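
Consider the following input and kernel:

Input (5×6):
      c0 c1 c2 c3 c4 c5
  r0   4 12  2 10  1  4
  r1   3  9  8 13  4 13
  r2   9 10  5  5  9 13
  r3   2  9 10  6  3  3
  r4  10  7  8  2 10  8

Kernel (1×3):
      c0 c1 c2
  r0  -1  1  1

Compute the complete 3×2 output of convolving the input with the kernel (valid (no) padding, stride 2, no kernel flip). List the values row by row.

Output[0,0]: The receptive field on the input at this output position is [4 12 2]. Elementwise product with the kernel and sum: 4·-1 + 12·1 + 2·1.
Output[0,1]: The receptive field on the input at this output position is [2 10 1]. Elementwise product with the kernel and sum: 2·-1 + 10·1 + 1·1.

10 9
6 9
5 4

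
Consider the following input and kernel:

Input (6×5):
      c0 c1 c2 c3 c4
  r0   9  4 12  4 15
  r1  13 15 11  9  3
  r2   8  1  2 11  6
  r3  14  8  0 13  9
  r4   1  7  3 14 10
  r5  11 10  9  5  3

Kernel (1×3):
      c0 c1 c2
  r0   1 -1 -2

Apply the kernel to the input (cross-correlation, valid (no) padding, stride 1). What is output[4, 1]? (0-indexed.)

The receptive field on the input at this output position is [7 3 14]. Elementwise product with the kernel and sum: 7·1 + 3·-1 + 14·-2.

-24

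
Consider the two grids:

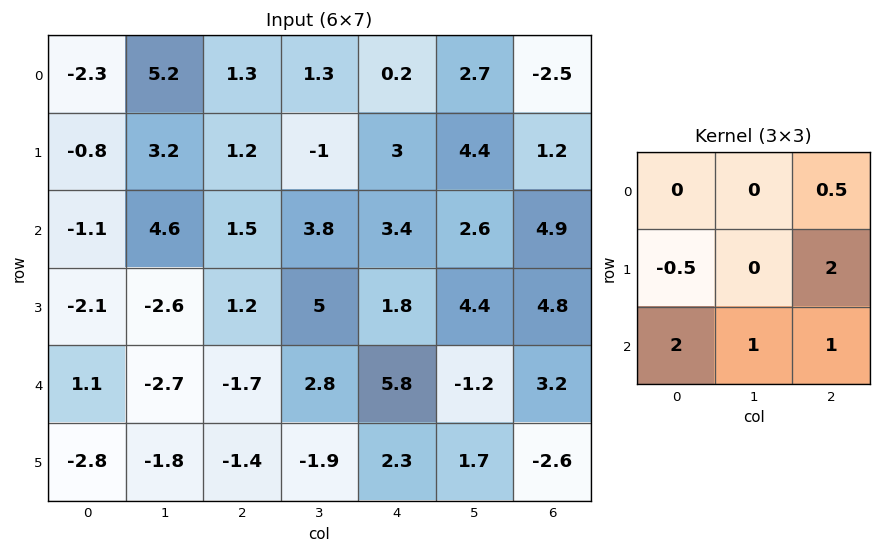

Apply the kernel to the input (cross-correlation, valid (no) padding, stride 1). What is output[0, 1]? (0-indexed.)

The receptive field on the input at this output position is [5.2 1.3 1.3 / 3.2 1.2 -1 / 4.6 1.5 3.8]. Elementwise product with the kernel and sum: 1.3·0.5 + 3.2·-0.5 + -1·2 + 4.6·2 + 1.5·1 + 3.8·1.

11.55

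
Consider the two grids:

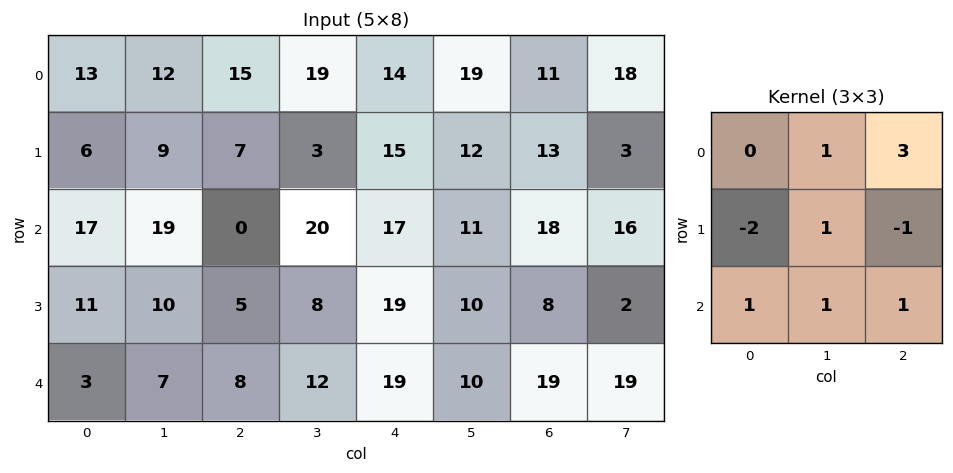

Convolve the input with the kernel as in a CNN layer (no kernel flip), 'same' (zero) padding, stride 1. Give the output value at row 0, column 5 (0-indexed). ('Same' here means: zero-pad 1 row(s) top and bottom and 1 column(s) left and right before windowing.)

20

The receptive field on the zero-padded input at this output position is [0 0 0 / 14 19 11 / 15 12 13]. Elementwise product with the kernel and sum: 0·1 + 0·3 + 14·-2 + 19·1 + 11·-1 + 15·1 + 12·1 + 13·1.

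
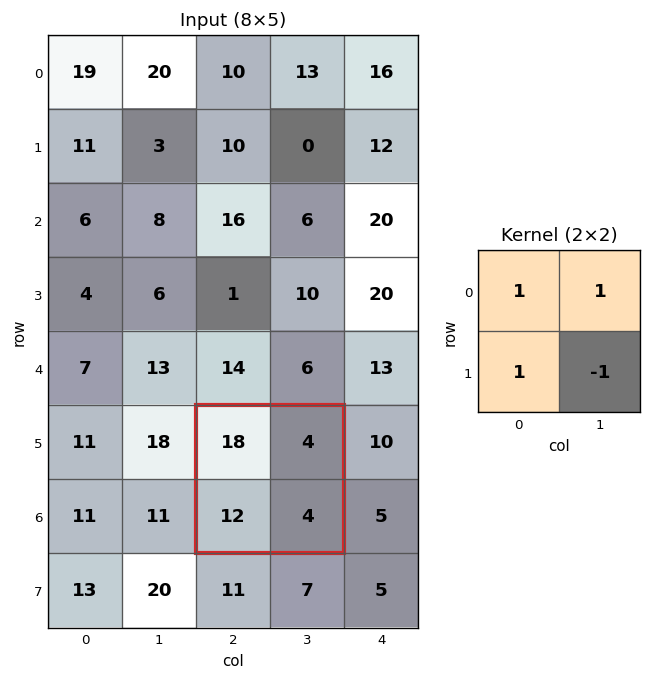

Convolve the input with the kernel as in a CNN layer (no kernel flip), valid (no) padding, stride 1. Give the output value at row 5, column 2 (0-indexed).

The receptive field on the input at this output position is [18 4 / 12 4]. Elementwise product with the kernel and sum: 18·1 + 4·1 + 12·1 + 4·-1.

30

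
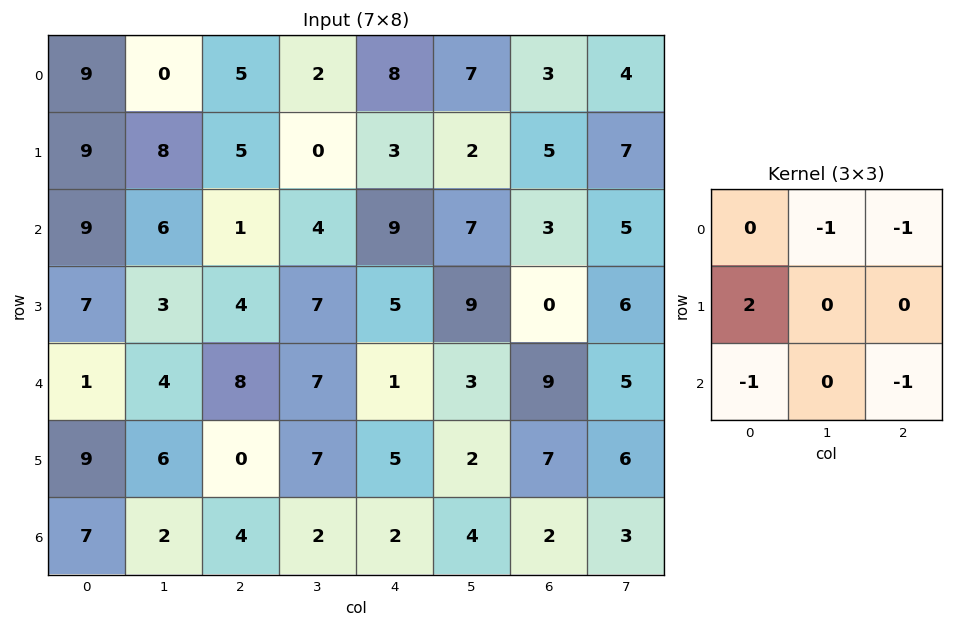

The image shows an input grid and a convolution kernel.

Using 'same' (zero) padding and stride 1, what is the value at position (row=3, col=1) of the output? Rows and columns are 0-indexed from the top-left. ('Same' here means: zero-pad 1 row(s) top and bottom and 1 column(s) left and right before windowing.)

The receptive field on the zero-padded input at this output position is [9 6 1 / 7 3 4 / 1 4 8]. Elementwise product with the kernel and sum: 6·-1 + 1·-1 + 7·2 + 1·-1 + 8·-1.

-2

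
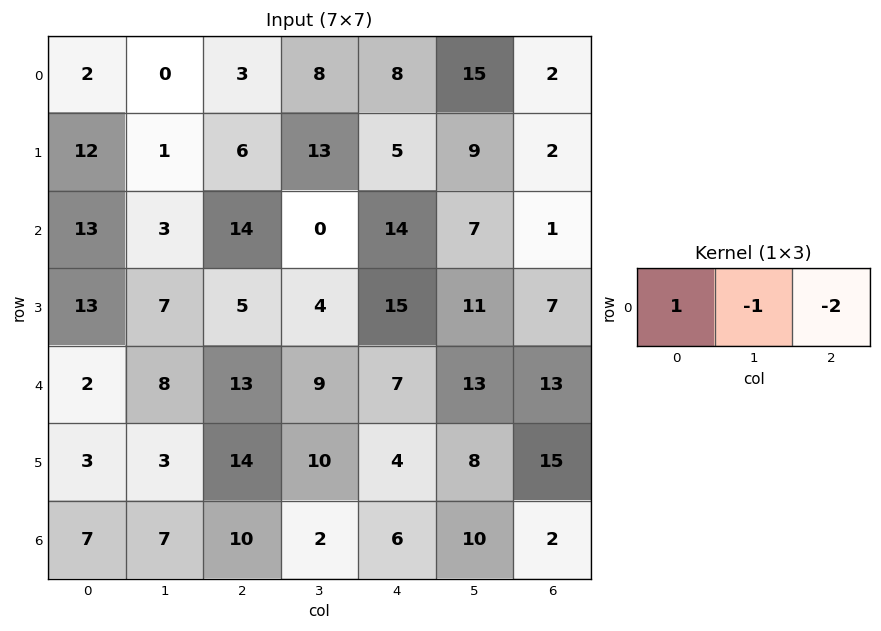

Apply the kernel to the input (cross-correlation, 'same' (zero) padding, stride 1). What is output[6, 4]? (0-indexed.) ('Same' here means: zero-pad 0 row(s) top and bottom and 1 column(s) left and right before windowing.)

The receptive field on the zero-padded input at this output position is [2 6 10]. Elementwise product with the kernel and sum: 2·1 + 6·-1 + 10·-2.

-24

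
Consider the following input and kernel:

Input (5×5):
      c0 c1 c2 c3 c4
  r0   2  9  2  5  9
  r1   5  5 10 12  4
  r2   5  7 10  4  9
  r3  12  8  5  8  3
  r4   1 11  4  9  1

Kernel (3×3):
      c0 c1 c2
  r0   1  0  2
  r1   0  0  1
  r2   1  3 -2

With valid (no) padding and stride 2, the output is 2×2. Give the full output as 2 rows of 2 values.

22 28
56 60

Output[0,0]: The receptive field on the input at this output position is [2 9 2 / 5 5 10 / 5 7 10]. Elementwise product with the kernel and sum: 2·1 + 2·2 + 10·1 + 5·1 + 7·3 + 10·-2.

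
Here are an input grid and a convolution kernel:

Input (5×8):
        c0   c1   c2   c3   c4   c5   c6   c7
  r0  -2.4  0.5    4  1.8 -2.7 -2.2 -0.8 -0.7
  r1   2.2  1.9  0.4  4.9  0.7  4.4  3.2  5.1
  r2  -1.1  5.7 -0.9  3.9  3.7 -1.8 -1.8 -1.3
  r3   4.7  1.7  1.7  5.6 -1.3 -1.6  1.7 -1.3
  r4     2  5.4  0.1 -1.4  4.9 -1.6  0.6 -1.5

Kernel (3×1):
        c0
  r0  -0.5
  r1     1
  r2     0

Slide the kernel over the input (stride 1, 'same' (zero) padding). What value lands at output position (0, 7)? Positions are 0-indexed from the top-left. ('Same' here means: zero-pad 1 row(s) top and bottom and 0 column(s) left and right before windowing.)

-0.7

The receptive field on the zero-padded input at this output position is [0 / -0.7 / 5.1]. Elementwise product with the kernel and sum: 0·-0.5 + -0.7·1.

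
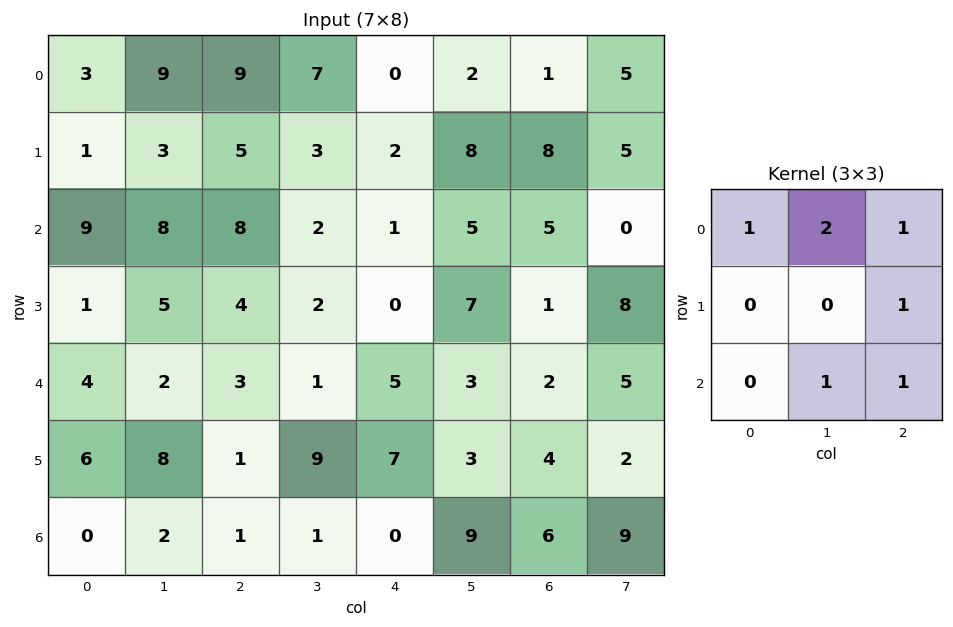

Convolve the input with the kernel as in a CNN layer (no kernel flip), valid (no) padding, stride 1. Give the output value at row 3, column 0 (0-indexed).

27

The receptive field on the input at this output position is [1 5 4 / 4 2 3 / 6 8 1]. Elementwise product with the kernel and sum: 1·1 + 5·2 + 4·1 + 3·1 + 8·1 + 1·1.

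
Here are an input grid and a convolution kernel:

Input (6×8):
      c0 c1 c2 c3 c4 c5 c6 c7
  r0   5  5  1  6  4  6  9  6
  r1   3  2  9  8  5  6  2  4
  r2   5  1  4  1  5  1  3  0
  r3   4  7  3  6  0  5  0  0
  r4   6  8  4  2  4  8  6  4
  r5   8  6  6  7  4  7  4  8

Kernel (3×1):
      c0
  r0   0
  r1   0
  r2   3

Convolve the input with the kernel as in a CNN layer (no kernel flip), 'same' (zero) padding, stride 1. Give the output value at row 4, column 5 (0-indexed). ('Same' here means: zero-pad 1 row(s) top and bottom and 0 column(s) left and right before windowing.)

The receptive field on the zero-padded input at this output position is [5 / 8 / 7]. Elementwise product with the kernel and sum: 7·3.

21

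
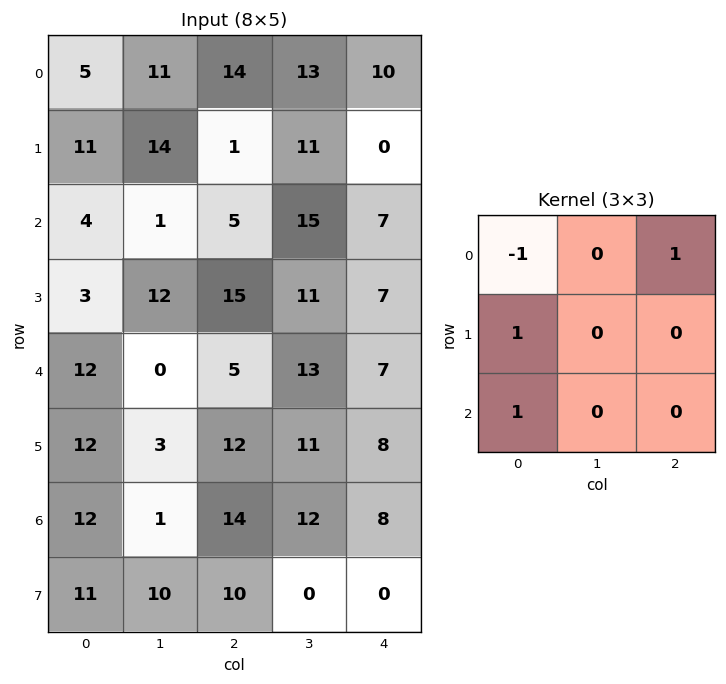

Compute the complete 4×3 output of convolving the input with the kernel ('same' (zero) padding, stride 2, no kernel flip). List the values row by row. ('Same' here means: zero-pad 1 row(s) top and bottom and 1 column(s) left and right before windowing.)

0 25 24
14 10 15
12 2 13
3 19 1

Output[0,0]: The receptive field on the zero-padded input at this output position is [0 0 0 / 0 5 11 / 0 11 14]. Elementwise product with the kernel and sum: 0·-1 + 0·1 + 0·1 + 0·1.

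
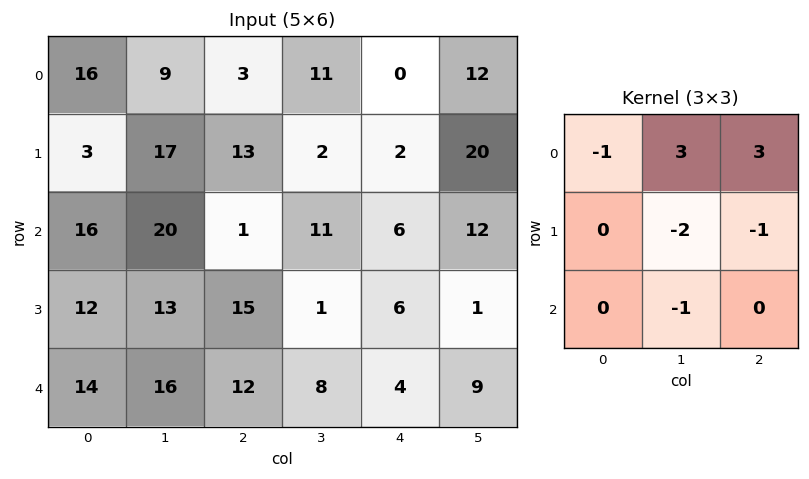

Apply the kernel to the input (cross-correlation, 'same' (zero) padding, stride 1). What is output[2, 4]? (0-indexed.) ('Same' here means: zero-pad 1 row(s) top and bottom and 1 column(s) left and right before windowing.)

The receptive field on the zero-padded input at this output position is [2 2 20 / 11 6 12 / 1 6 1]. Elementwise product with the kernel and sum: 2·-1 + 2·3 + 20·3 + 6·-2 + 12·-1 + 6·-1.

34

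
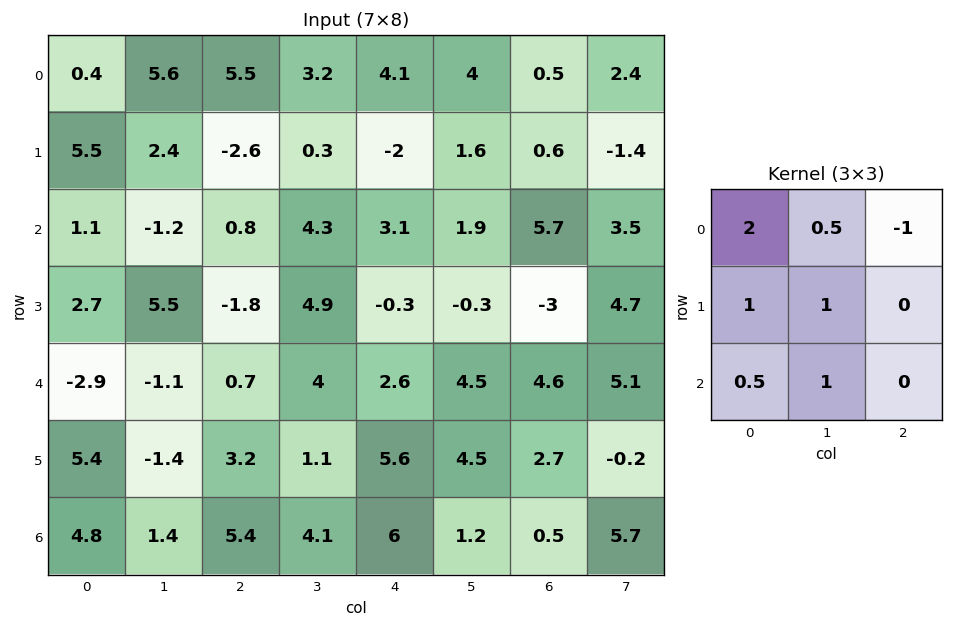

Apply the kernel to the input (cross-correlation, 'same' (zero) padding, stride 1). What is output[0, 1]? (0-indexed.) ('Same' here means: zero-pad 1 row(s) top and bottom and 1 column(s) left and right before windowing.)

The receptive field on the zero-padded input at this output position is [0 0 0 / 0.4 5.6 5.5 / 5.5 2.4 -2.6]. Elementwise product with the kernel and sum: 0·2 + 0·0.5 + 0·-1 + 0.4·1 + 5.6·1 + 5.5·0.5 + 2.4·1.

11.15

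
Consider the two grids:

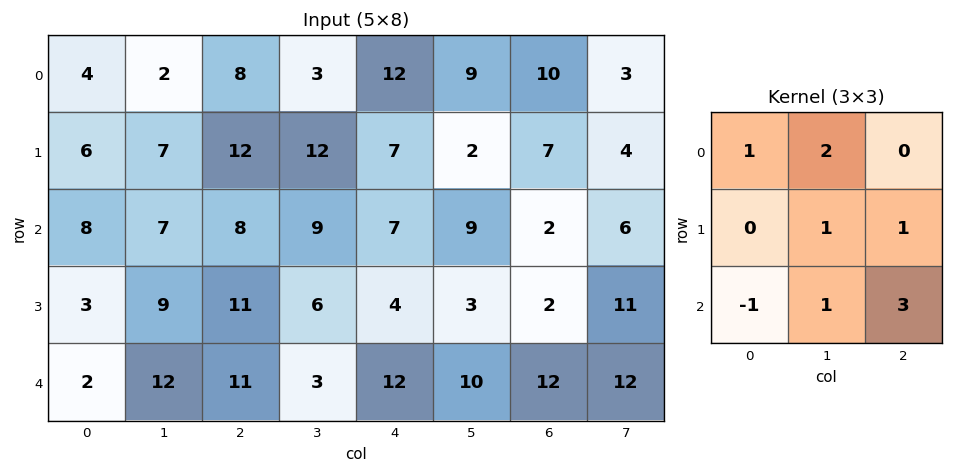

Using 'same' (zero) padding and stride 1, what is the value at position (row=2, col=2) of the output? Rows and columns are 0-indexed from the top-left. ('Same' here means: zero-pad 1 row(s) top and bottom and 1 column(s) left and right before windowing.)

The receptive field on the zero-padded input at this output position is [7 12 12 / 7 8 9 / 9 11 6]. Elementwise product with the kernel and sum: 7·1 + 12·2 + 8·1 + 9·1 + 9·-1 + 11·1 + 6·3.

68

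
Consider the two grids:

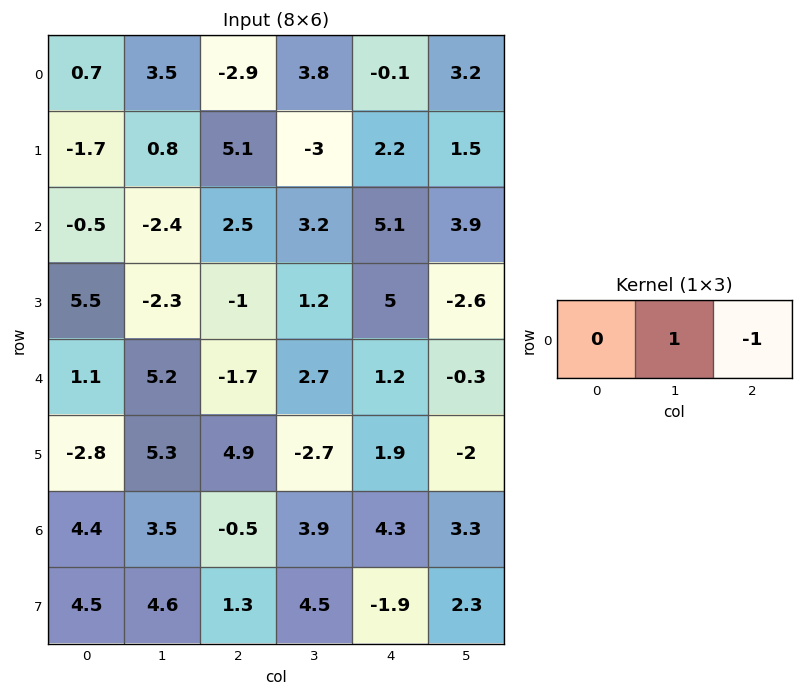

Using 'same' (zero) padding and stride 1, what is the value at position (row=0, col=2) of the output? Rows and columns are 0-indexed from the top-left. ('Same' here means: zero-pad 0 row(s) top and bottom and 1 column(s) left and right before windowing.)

-6.7

The receptive field on the zero-padded input at this output position is [3.5 -2.9 3.8]. Elementwise product with the kernel and sum: -2.9·1 + 3.8·-1.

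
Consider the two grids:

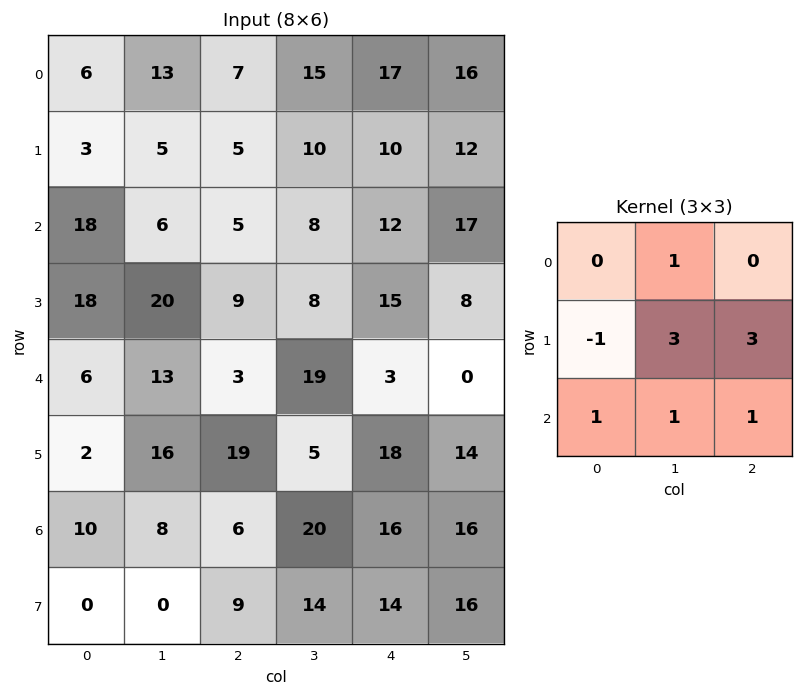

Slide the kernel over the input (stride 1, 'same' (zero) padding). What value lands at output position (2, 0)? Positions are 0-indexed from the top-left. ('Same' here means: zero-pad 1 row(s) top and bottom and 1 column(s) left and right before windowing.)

The receptive field on the zero-padded input at this output position is [0 3 5 / 0 18 6 / 0 18 20]. Elementwise product with the kernel and sum: 3·1 + 0·-1 + 18·3 + 6·3 + 0·1 + 18·1 + 20·1.

113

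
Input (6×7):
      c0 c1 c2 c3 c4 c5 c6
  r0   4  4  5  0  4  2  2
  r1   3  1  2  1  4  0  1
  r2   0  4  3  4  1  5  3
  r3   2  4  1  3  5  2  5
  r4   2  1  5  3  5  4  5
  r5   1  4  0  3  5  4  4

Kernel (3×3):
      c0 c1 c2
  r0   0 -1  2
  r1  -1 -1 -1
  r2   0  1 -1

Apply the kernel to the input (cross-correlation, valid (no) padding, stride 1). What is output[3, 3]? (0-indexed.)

The receptive field on the input at this output position is [3 5 2 / 3 5 4 / 3 5 4]. Elementwise product with the kernel and sum: 5·-1 + 2·2 + 3·-1 + 5·-1 + 4·-1 + 5·1 + 4·-1.

-12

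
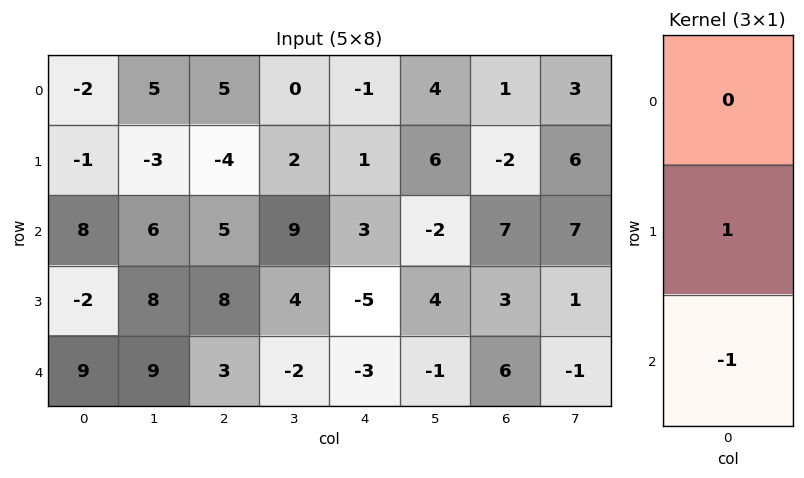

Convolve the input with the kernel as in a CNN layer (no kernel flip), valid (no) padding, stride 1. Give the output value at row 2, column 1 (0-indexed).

The receptive field on the input at this output position is [6 / 8 / 9]. Elementwise product with the kernel and sum: 8·1 + 9·-1.

-1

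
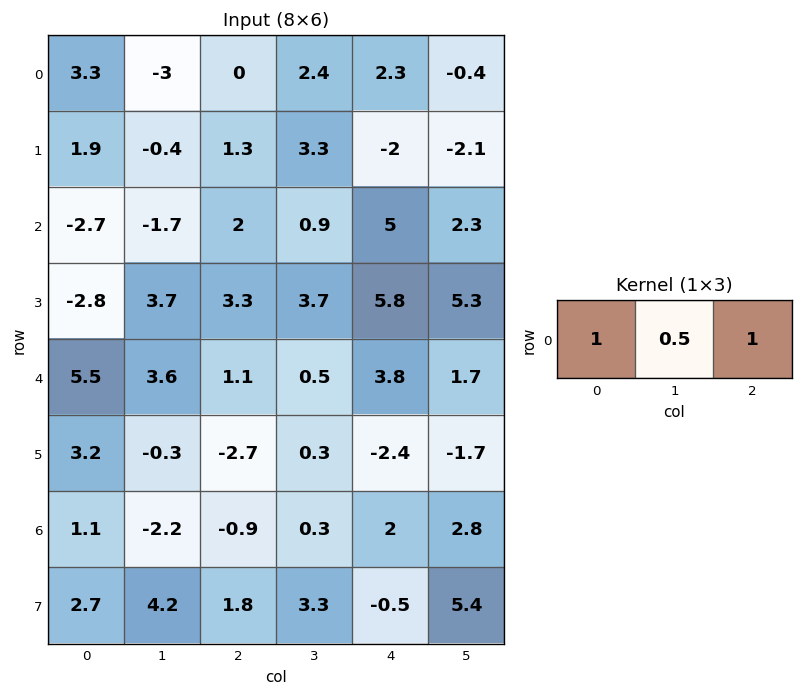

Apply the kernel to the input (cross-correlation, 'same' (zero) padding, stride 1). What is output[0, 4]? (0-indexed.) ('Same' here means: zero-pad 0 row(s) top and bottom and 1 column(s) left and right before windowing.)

3.15

The receptive field on the zero-padded input at this output position is [2.4 2.3 -0.4]. Elementwise product with the kernel and sum: 2.4·1 + 2.3·0.5 + -0.4·1.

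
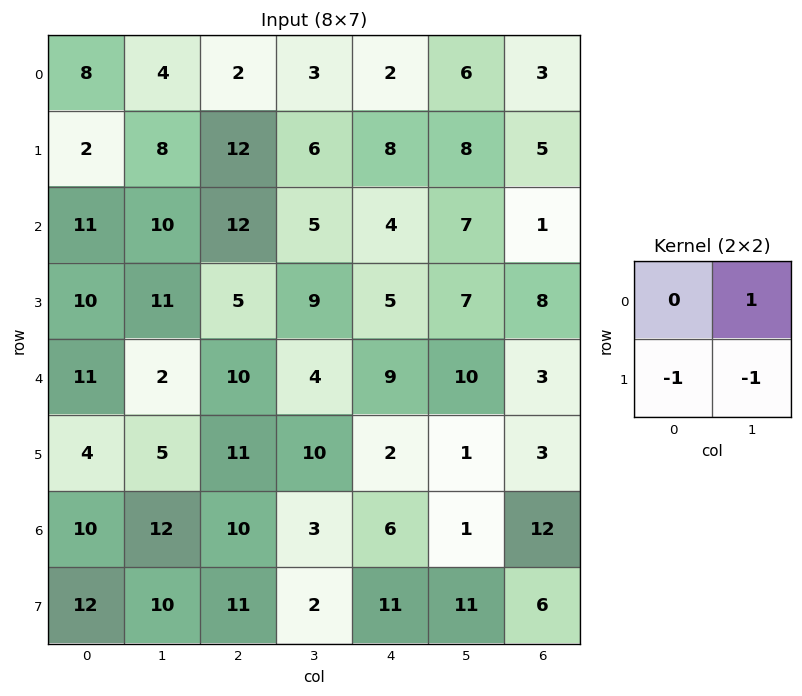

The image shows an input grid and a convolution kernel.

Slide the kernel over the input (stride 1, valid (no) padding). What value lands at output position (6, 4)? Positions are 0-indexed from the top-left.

The receptive field on the input at this output position is [6 1 / 11 11]. Elementwise product with the kernel and sum: 1·1 + 11·-1 + 11·-1.

-21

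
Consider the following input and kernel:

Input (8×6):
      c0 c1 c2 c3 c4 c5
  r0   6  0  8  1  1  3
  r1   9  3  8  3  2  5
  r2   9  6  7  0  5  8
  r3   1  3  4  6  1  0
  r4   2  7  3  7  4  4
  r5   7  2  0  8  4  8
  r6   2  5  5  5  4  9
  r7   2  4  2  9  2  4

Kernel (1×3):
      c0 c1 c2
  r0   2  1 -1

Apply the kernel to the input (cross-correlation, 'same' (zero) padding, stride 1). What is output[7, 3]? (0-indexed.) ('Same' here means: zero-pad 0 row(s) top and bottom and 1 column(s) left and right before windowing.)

The receptive field on the zero-padded input at this output position is [2 9 2]. Elementwise product with the kernel and sum: 2·2 + 9·1 + 2·-1.

11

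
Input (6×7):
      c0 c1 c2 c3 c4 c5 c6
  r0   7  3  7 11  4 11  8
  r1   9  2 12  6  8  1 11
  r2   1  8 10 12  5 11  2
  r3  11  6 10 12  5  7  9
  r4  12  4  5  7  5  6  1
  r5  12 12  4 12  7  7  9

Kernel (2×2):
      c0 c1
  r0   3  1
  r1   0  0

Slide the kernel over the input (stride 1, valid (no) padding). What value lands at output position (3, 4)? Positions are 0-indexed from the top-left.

22

The receptive field on the input at this output position is [5 7 / 5 6]. Elementwise product with the kernel and sum: 5·3 + 7·1.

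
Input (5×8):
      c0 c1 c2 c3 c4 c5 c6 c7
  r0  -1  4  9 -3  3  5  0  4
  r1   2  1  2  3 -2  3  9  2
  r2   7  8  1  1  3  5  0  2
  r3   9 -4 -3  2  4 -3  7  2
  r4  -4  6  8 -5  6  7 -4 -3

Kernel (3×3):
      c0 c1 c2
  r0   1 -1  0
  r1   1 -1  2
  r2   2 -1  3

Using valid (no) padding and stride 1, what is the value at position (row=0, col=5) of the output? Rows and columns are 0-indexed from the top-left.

The receptive field on the input at this output position is [5 0 4 / 3 9 2 / 5 0 2]. Elementwise product with the kernel and sum: 5·1 + 0·-1 + 3·1 + 9·-1 + 2·2 + 5·2 + 0·-1 + 2·3.

19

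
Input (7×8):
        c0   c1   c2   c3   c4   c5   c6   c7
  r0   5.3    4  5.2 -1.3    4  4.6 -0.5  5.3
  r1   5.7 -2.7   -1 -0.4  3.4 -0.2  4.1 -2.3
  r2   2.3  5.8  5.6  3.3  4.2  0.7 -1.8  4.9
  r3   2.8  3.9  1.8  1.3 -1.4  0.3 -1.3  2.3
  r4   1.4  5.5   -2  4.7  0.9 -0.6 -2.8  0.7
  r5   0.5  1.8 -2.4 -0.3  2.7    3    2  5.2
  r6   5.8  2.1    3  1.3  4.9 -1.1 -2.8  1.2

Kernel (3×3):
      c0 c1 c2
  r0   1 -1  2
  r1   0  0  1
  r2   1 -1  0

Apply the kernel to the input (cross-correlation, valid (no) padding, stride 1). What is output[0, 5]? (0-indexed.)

15.9

The receptive field on the input at this output position is [4.6 -0.5 5.3 / -0.2 4.1 -2.3 / 0.7 -1.8 4.9]. Elementwise product with the kernel and sum: 4.6·1 + -0.5·-1 + 5.3·2 + -2.3·1 + 0.7·1 + -1.8·-1.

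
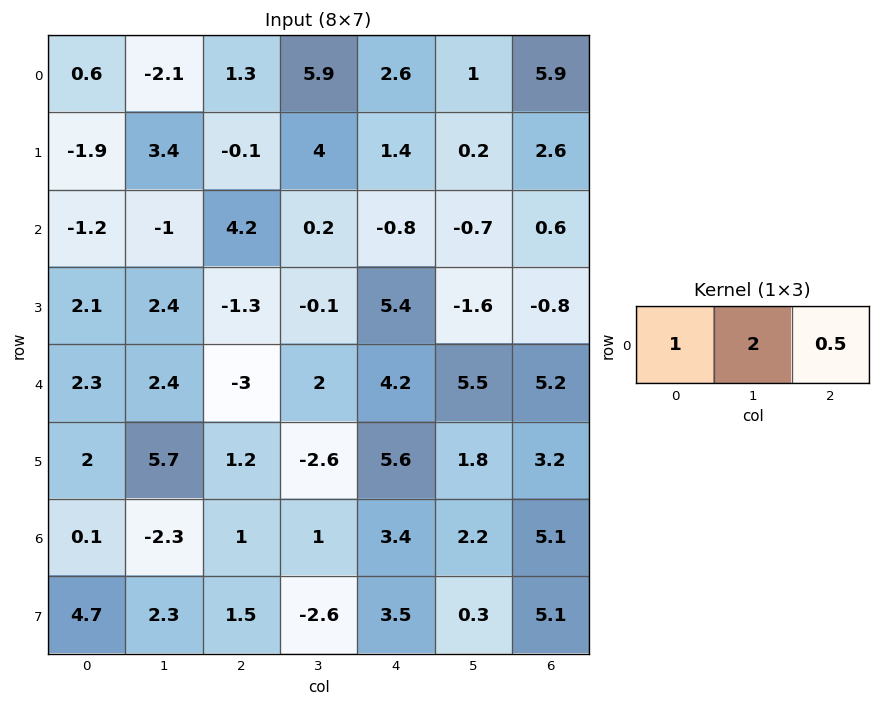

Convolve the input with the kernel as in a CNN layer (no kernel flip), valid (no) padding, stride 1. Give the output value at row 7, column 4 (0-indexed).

The receptive field on the input at this output position is [3.5 0.3 5.1]. Elementwise product with the kernel and sum: 3.5·1 + 0.3·2 + 5.1·0.5.

6.65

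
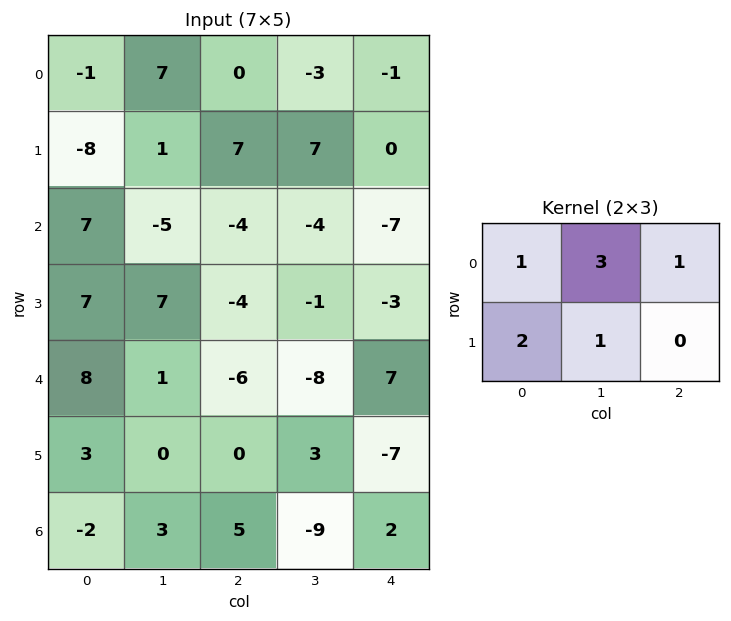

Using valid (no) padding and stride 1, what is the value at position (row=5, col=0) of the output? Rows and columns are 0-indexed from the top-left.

2

The receptive field on the input at this output position is [3 0 0 / -2 3 5]. Elementwise product with the kernel and sum: 3·1 + 0·3 + 0·1 + -2·2 + 3·1.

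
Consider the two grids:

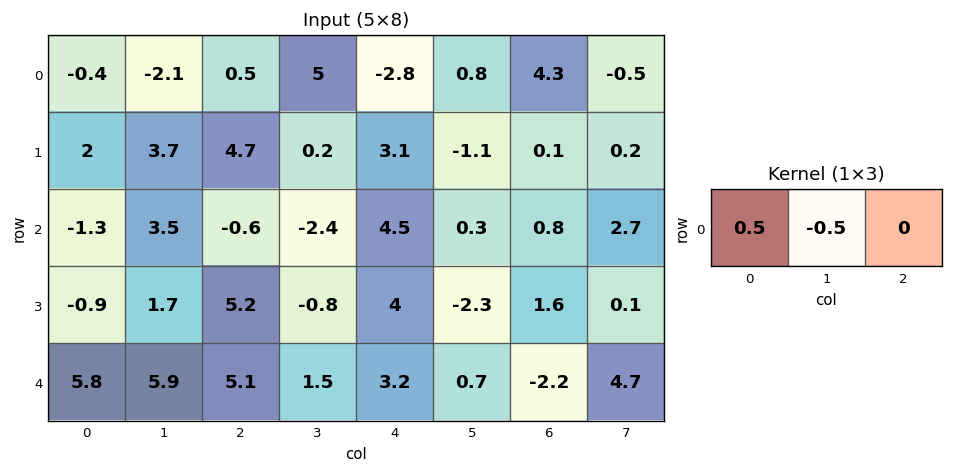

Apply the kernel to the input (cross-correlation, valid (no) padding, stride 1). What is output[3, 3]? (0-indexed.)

The receptive field on the input at this output position is [-0.8 4 -2.3]. Elementwise product with the kernel and sum: -0.8·0.5 + 4·-0.5.

-2.4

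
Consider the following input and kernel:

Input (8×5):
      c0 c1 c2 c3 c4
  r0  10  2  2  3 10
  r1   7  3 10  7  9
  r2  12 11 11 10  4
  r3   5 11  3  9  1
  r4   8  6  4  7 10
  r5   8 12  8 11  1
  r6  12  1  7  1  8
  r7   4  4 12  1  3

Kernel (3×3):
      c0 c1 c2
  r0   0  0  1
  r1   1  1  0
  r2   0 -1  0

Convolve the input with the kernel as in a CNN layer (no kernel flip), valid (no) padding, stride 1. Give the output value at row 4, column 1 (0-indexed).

The receptive field on the input at this output position is [6 4 7 / 12 8 11 / 1 7 1]. Elementwise product with the kernel and sum: 7·1 + 12·1 + 8·1 + 7·-1.

20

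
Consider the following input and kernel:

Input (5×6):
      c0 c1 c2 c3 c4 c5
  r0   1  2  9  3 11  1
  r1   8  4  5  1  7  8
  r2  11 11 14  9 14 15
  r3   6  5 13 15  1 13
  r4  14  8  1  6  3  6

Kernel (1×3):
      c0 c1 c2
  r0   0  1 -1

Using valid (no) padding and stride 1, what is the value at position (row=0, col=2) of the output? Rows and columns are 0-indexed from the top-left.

The receptive field on the input at this output position is [9 3 11]. Elementwise product with the kernel and sum: 3·1 + 11·-1.

-8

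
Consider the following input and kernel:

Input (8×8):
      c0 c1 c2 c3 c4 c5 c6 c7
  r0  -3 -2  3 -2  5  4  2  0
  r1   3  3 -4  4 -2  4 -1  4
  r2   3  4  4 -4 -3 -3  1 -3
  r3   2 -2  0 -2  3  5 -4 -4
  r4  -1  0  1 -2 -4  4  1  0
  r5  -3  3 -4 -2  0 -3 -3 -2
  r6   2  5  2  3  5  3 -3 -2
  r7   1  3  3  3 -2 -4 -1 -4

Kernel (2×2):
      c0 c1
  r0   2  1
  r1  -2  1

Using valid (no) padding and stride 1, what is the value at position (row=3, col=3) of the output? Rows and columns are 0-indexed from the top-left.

-1

The receptive field on the input at this output position is [-2 3 / -2 -4]. Elementwise product with the kernel and sum: -2·2 + 3·1 + -2·-2 + -4·1.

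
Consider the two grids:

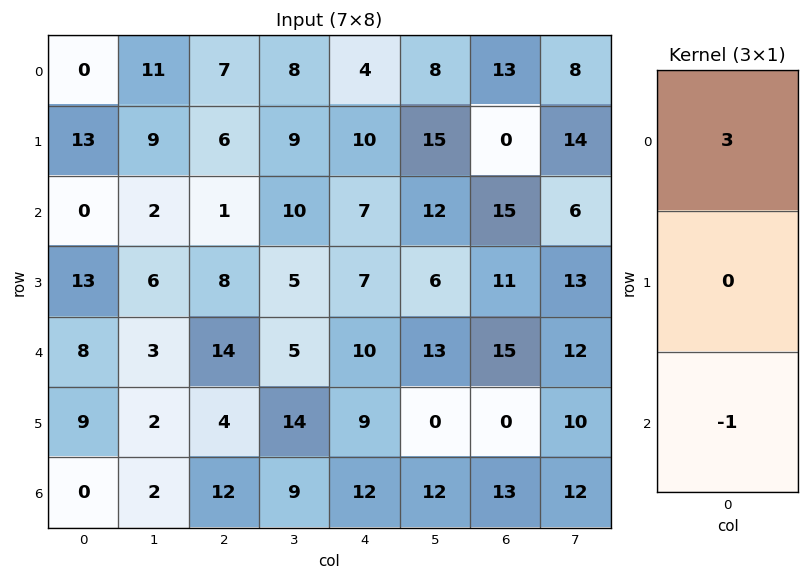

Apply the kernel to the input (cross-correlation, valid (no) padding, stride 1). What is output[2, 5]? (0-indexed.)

The receptive field on the input at this output position is [12 / 6 / 13]. Elementwise product with the kernel and sum: 12·3 + 13·-1.

23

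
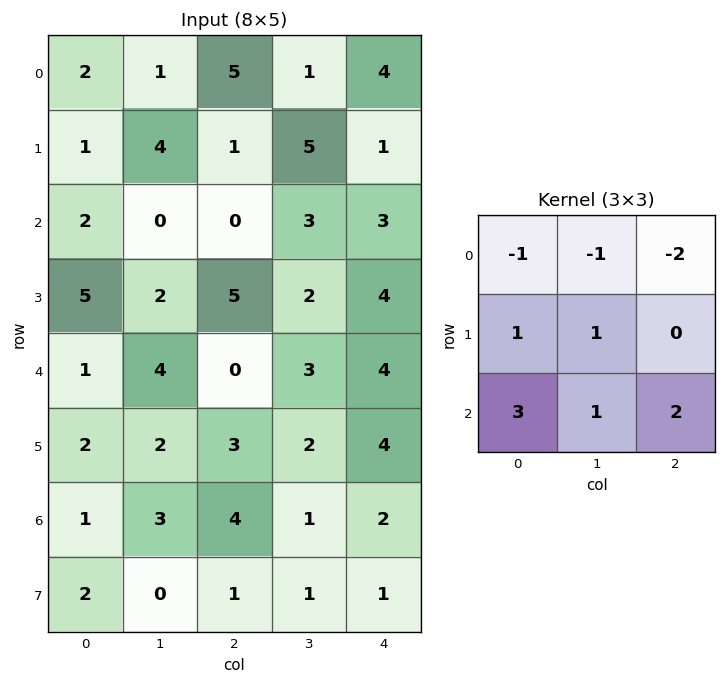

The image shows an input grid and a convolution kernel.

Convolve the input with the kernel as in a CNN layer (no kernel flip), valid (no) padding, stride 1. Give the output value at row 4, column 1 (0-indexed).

The receptive field on the input at this output position is [4 0 3 / 2 3 2 / 3 4 1]. Elementwise product with the kernel and sum: 4·-1 + 0·-1 + 3·-2 + 2·1 + 3·1 + 3·3 + 4·1 + 1·2.

10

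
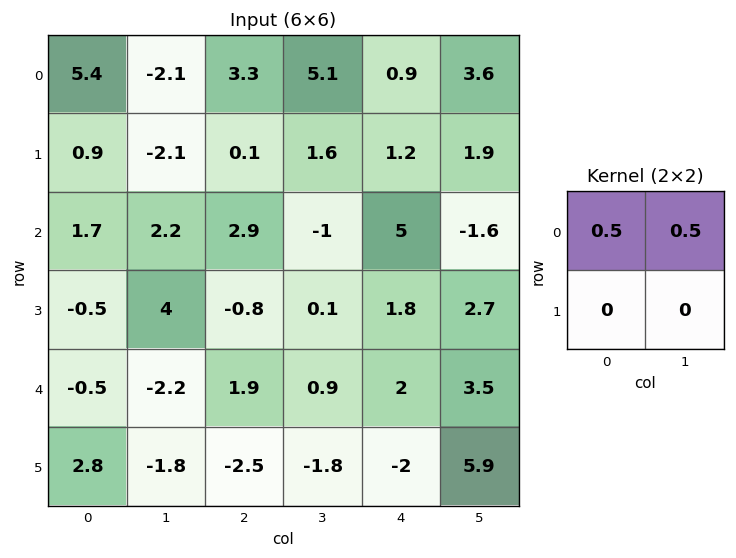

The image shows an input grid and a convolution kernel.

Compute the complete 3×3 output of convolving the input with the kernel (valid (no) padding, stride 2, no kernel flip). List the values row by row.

1.65 4.2 2.25
1.95 0.95 1.7
-1.35 1.4 2.75

Output[0,0]: The receptive field on the input at this output position is [5.4 -2.1 / 0.9 -2.1]. Elementwise product with the kernel and sum: 5.4·0.5 + -2.1·0.5.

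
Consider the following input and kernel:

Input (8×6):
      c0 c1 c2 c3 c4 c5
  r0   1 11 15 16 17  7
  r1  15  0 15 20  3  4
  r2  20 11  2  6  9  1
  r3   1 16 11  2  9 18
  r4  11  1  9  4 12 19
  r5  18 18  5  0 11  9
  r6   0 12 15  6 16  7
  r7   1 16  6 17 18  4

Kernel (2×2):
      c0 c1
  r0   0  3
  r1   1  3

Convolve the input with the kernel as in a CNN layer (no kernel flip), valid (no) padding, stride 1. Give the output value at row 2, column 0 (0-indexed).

82

The receptive field on the input at this output position is [20 11 / 1 16]. Elementwise product with the kernel and sum: 11·3 + 1·1 + 16·3.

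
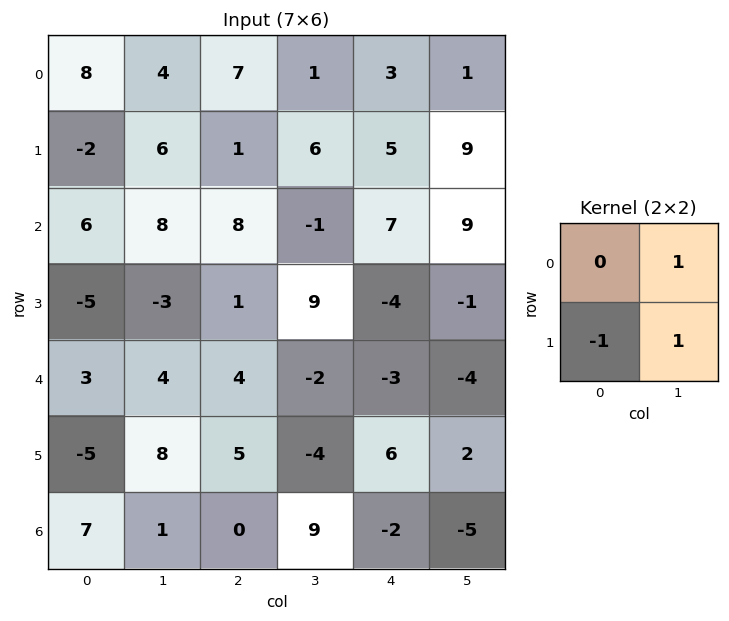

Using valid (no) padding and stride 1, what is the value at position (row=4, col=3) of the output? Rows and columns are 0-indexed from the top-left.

The receptive field on the input at this output position is [-2 -3 / -4 6]. Elementwise product with the kernel and sum: -3·1 + -4·-1 + 6·1.

7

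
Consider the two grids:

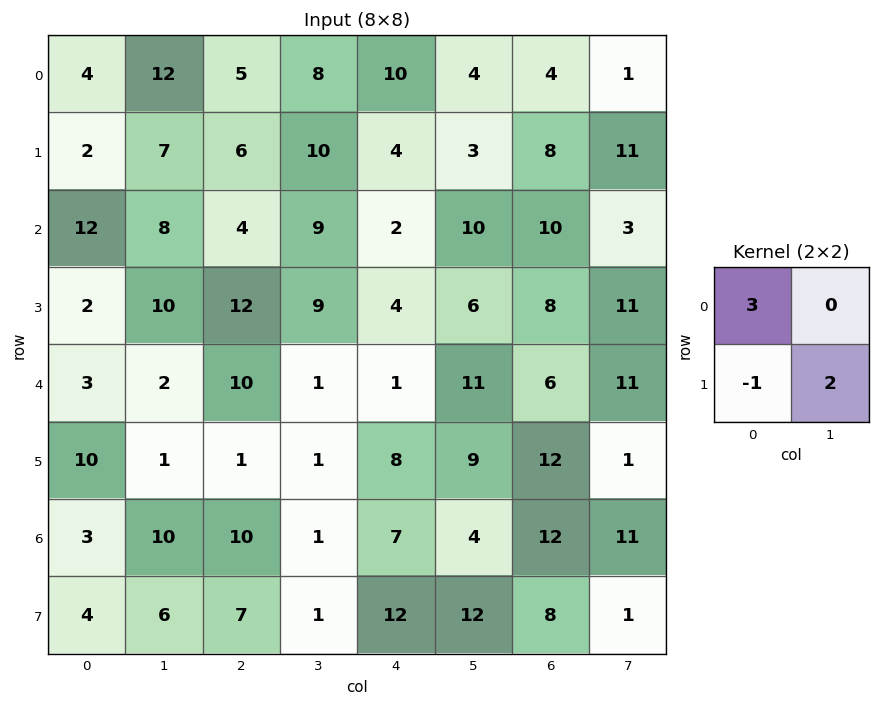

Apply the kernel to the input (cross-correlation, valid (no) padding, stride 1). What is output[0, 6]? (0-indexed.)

The receptive field on the input at this output position is [4 1 / 8 11]. Elementwise product with the kernel and sum: 4·3 + 8·-1 + 11·2.

26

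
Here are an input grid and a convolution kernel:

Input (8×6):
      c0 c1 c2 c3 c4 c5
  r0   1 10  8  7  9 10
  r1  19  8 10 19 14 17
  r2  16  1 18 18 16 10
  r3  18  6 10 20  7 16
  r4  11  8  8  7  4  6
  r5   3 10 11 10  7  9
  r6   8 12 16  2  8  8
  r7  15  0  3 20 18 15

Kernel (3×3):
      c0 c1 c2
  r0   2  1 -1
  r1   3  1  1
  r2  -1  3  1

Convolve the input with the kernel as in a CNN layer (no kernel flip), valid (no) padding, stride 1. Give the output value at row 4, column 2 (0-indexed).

The receptive field on the input at this output position is [8 7 4 / 11 10 7 / 16 2 8]. Elementwise product with the kernel and sum: 8·2 + 7·1 + 4·-1 + 11·3 + 10·1 + 7·1 + 16·-1 + 2·3 + 8·1.

67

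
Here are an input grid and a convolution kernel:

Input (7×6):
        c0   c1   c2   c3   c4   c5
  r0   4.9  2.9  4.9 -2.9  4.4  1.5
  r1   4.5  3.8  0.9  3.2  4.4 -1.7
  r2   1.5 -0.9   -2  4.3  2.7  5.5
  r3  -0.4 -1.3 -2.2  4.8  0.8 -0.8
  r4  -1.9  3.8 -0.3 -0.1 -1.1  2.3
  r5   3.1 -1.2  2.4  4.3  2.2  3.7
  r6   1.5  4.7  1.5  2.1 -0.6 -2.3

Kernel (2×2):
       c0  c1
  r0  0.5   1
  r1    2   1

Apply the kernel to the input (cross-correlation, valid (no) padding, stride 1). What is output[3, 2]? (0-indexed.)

3

The receptive field on the input at this output position is [-2.2 4.8 / -0.3 -0.1]. Elementwise product with the kernel and sum: -2.2·0.5 + 4.8·1 + -0.3·2 + -0.1·1.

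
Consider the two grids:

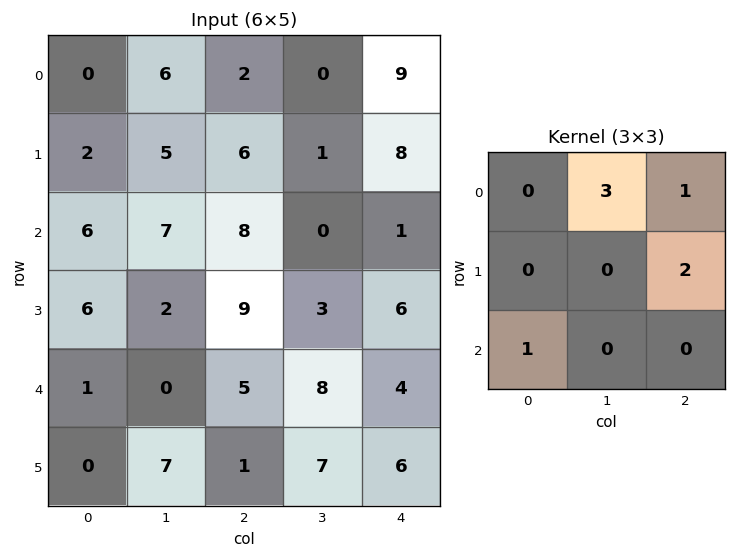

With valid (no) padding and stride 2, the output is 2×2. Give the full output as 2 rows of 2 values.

Output[0,0]: The receptive field on the input at this output position is [0 6 2 / 2 5 6 / 6 7 8]. Elementwise product with the kernel and sum: 6·3 + 2·1 + 6·2 + 6·1.
Output[0,1]: The receptive field on the input at this output position is [2 0 9 / 6 1 8 / 8 0 1]. Elementwise product with the kernel and sum: 0·3 + 9·1 + 8·2 + 8·1.

38 33
48 18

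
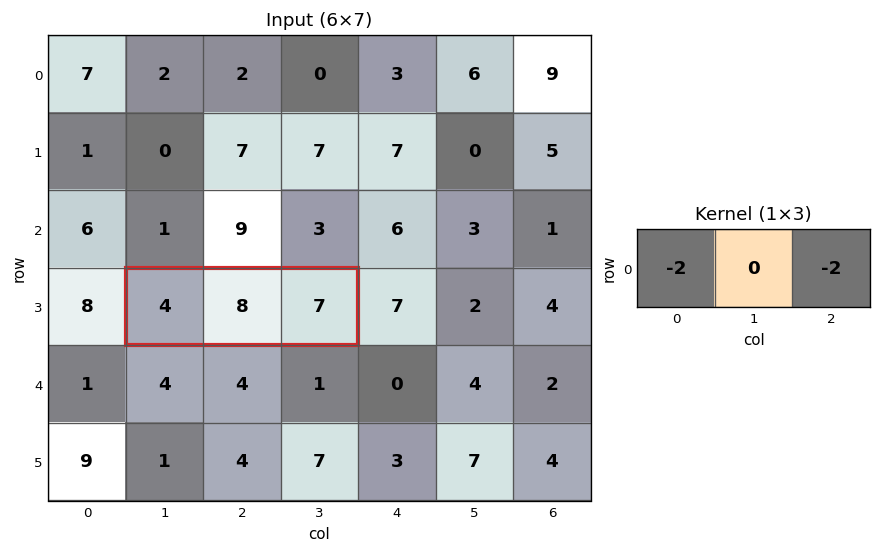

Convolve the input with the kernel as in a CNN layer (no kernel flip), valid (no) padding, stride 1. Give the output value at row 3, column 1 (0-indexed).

The receptive field on the input at this output position is [4 8 7]. Elementwise product with the kernel and sum: 4·-2 + 7·-2.

-22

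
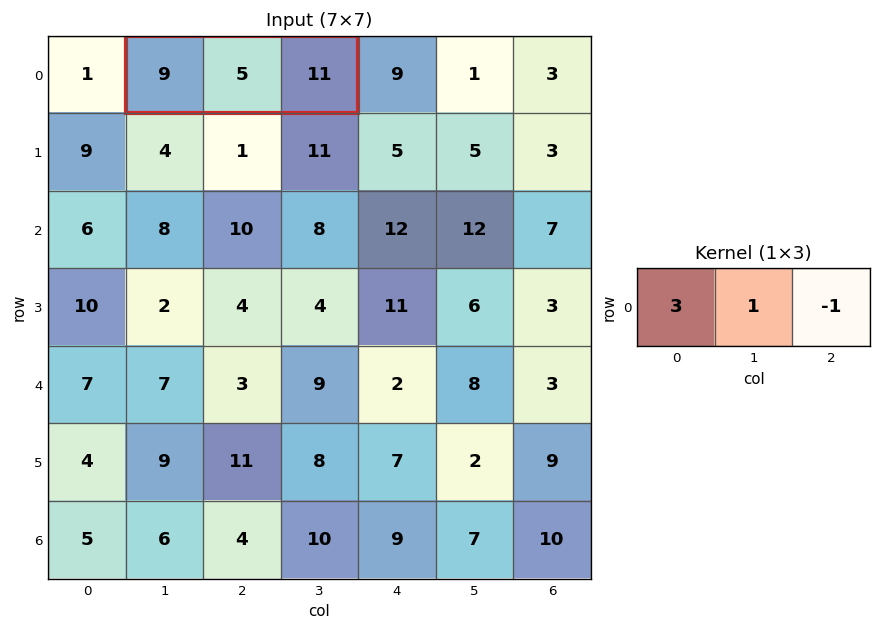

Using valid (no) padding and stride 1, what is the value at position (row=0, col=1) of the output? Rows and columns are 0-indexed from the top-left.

The receptive field on the input at this output position is [9 5 11]. Elementwise product with the kernel and sum: 9·3 + 5·1 + 11·-1.

21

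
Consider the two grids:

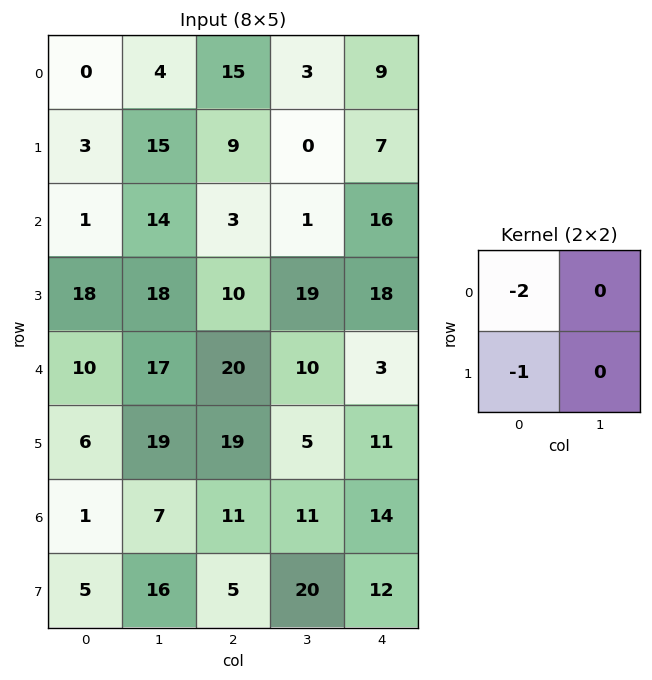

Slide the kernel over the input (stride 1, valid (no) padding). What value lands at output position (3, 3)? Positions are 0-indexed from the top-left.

-48

The receptive field on the input at this output position is [19 18 / 10 3]. Elementwise product with the kernel and sum: 19·-2 + 10·-1.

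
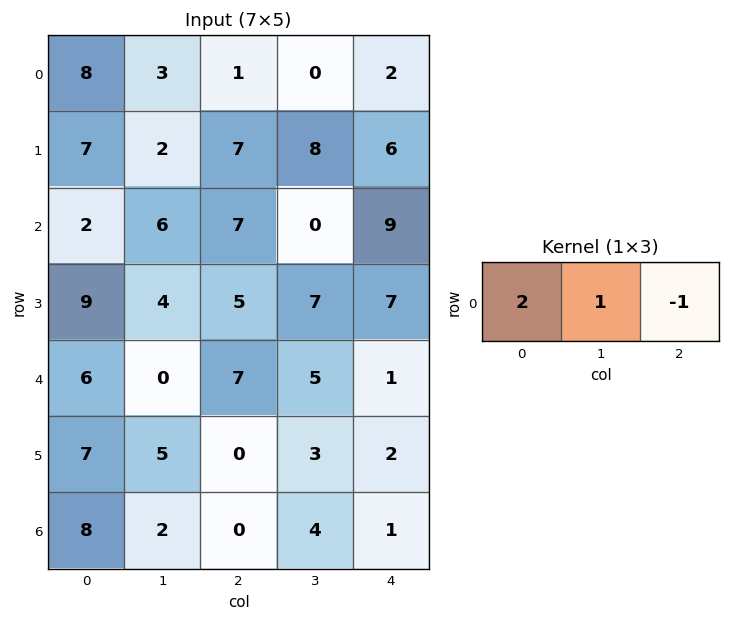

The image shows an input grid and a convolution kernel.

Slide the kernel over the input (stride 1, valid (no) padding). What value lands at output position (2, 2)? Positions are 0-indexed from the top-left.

The receptive field on the input at this output position is [7 0 9]. Elementwise product with the kernel and sum: 7·2 + 0·1 + 9·-1.

5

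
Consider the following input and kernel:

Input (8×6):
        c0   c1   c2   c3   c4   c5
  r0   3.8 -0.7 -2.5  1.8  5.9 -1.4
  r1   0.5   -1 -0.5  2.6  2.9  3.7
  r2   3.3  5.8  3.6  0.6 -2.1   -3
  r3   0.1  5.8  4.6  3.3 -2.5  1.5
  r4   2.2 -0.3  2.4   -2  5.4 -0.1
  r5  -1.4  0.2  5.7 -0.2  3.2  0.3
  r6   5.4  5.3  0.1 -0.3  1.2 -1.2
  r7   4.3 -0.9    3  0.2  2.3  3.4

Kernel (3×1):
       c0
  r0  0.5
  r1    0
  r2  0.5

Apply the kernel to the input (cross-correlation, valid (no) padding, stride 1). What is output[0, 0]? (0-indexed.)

3.55

The receptive field on the input at this output position is [3.8 / 0.5 / 3.3]. Elementwise product with the kernel and sum: 3.8·0.5 + 3.3·0.5.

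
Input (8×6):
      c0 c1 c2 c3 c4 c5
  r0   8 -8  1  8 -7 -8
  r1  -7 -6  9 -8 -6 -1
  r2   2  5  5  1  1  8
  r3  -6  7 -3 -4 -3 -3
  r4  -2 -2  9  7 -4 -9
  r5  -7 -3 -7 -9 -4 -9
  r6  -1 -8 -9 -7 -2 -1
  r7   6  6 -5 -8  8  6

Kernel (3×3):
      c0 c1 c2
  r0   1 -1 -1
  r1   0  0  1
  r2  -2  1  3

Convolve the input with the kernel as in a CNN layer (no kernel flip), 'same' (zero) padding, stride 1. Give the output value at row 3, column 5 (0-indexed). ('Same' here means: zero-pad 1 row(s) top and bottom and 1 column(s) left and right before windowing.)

The receptive field on the zero-padded input at this output position is [1 8 0 / -3 -3 0 / -4 -9 0]. Elementwise product with the kernel and sum: 1·1 + 8·-1 + 0·-1 + 0·1 + -4·-2 + -9·1 + 0·3.

-8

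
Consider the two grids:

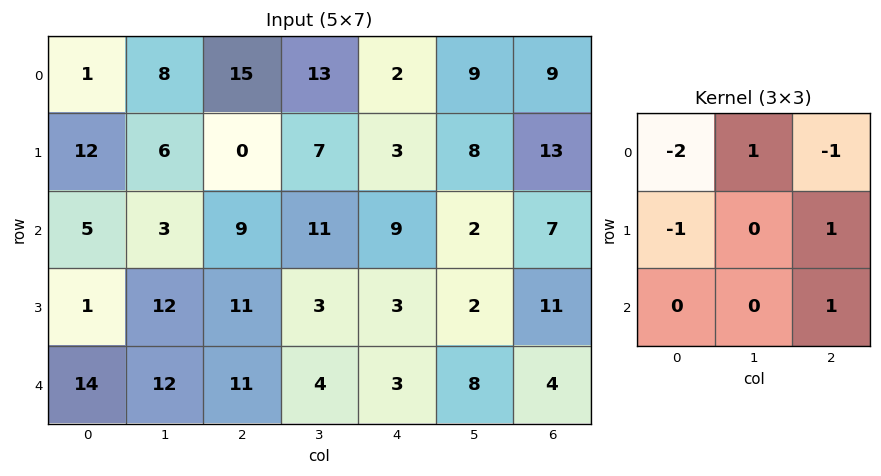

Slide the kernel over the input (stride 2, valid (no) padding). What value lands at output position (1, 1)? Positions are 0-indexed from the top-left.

-21

The receptive field on the input at this output position is [9 11 9 / 11 3 3 / 11 4 3]. Elementwise product with the kernel and sum: 9·-2 + 11·1 + 9·-1 + 11·-1 + 3·1 + 3·1.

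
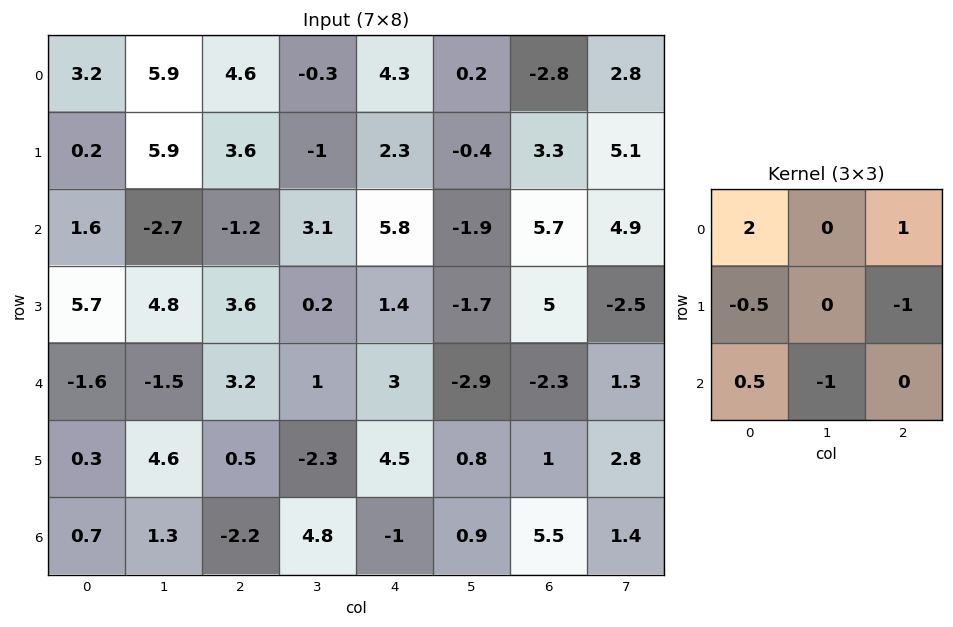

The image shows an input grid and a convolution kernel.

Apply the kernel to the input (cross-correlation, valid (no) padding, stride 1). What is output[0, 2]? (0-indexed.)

The receptive field on the input at this output position is [4.6 -0.3 4.3 / 3.6 -1 2.3 / -1.2 3.1 5.8]. Elementwise product with the kernel and sum: 4.6·2 + 4.3·1 + 3.6·-0.5 + 2.3·-1 + -1.2·0.5 + 3.1·-1.

5.7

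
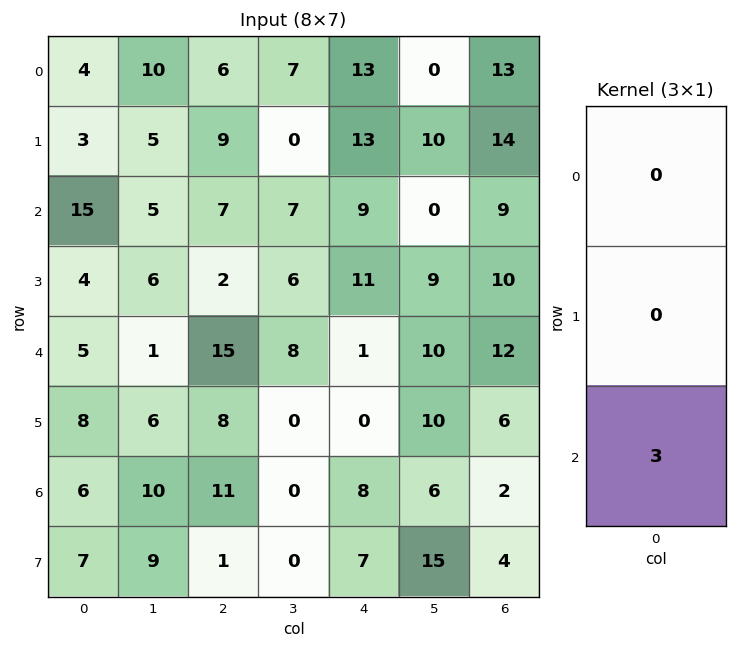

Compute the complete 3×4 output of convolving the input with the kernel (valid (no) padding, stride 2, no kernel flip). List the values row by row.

Output[0,0]: The receptive field on the input at this output position is [4 / 3 / 15]. Elementwise product with the kernel and sum: 15·3.

45 21 27 27
15 45 3 36
18 33 24 6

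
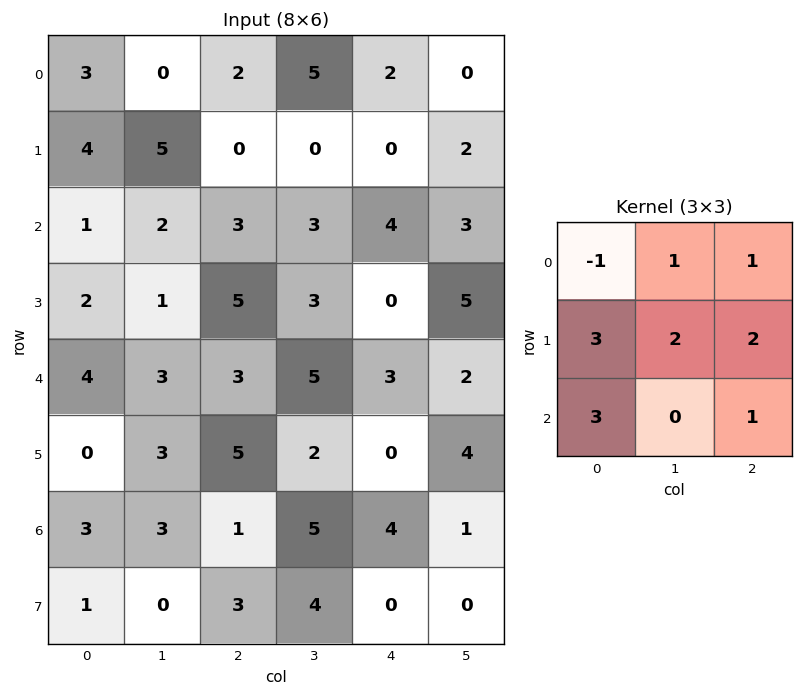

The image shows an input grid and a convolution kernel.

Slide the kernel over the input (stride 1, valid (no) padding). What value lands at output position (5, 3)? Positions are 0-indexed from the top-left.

The receptive field on the input at this output position is [2 0 4 / 5 4 1 / 4 0 0]. Elementwise product with the kernel and sum: 2·-1 + 0·1 + 4·1 + 5·3 + 4·2 + 1·2 + 4·3 + 0·1.

39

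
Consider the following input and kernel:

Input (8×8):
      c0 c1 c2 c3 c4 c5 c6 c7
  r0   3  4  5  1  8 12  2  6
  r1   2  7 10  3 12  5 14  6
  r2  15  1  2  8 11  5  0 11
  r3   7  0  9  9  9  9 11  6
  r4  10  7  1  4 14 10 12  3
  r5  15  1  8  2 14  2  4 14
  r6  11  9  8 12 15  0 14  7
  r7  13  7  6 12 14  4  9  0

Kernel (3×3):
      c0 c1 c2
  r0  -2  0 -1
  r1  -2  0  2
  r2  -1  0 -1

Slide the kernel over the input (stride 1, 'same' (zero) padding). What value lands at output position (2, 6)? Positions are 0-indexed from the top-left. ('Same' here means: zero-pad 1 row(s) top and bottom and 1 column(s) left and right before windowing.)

-19

The receptive field on the zero-padded input at this output position is [5 14 6 / 5 0 11 / 9 11 6]. Elementwise product with the kernel and sum: 5·-2 + 6·-1 + 5·-2 + 11·2 + 9·-1 + 6·-1.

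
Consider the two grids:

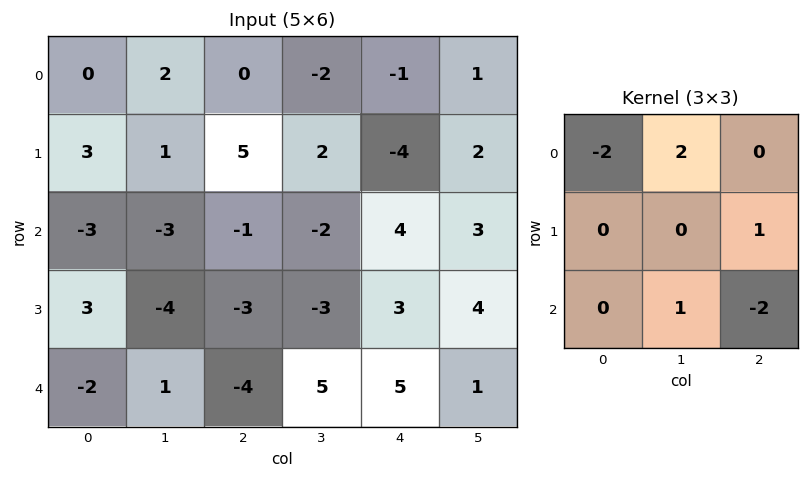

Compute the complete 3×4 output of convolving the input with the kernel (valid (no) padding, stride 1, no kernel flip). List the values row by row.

8 1 -18 2
-3 9 -11 -14
6 -13 -4 19

Output[0,0]: The receptive field on the input at this output position is [0 2 0 / 3 1 5 / -3 -3 -1]. Elementwise product with the kernel and sum: 0·-2 + 2·2 + 5·1 + -3·1 + -1·-2.
Output[0,1]: The receptive field on the input at this output position is [2 0 -2 / 1 5 2 / -3 -1 -2]. Elementwise product with the kernel and sum: 2·-2 + 0·2 + 2·1 + -1·1 + -2·-2.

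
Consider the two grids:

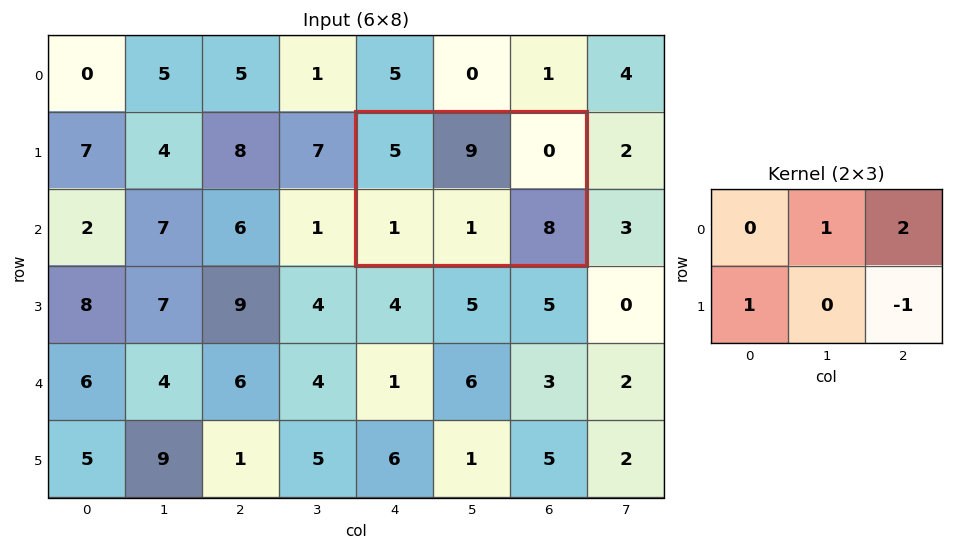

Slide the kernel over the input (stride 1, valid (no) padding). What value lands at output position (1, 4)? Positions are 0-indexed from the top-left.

2

The receptive field on the input at this output position is [5 9 0 / 1 1 8]. Elementwise product with the kernel and sum: 9·1 + 0·2 + 1·1 + 8·-1.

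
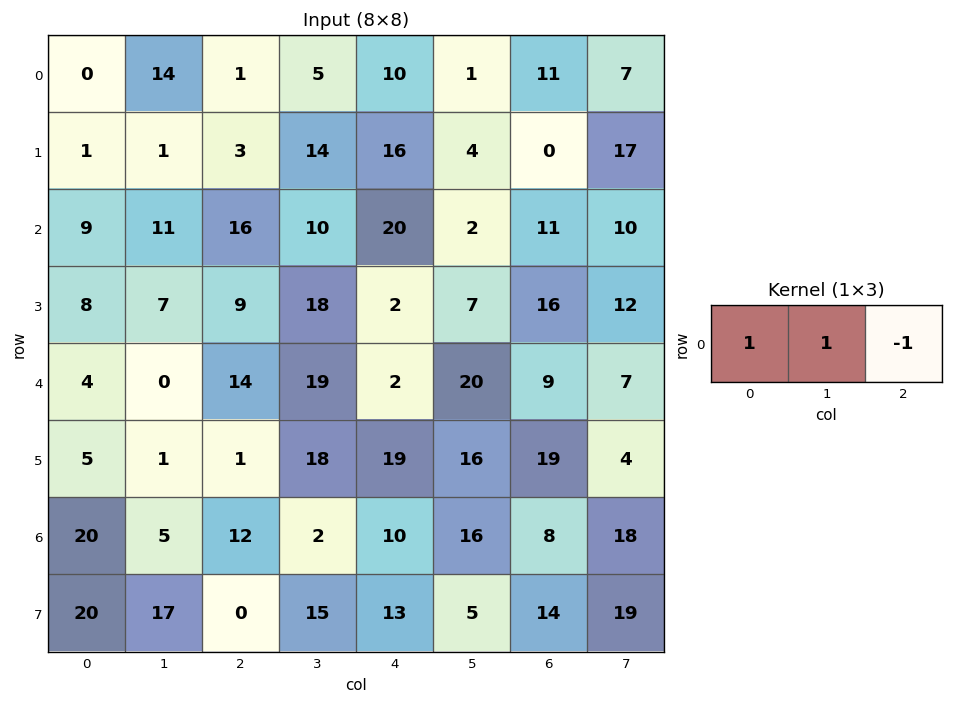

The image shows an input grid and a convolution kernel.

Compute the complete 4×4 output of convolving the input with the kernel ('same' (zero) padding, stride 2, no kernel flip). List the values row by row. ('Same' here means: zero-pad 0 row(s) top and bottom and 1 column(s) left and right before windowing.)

Output[0,0]: The receptive field on the zero-padded input at this output position is [0 0 14]. Elementwise product with the kernel and sum: 0·1 + 0·1 + 14·-1.
Output[0,1]: The receptive field on the zero-padded input at this output position is [14 1 5]. Elementwise product with the kernel and sum: 14·1 + 1·1 + 5·-1.

-14 10 14 5
-2 17 28 3
4 -5 1 22
15 15 -4 6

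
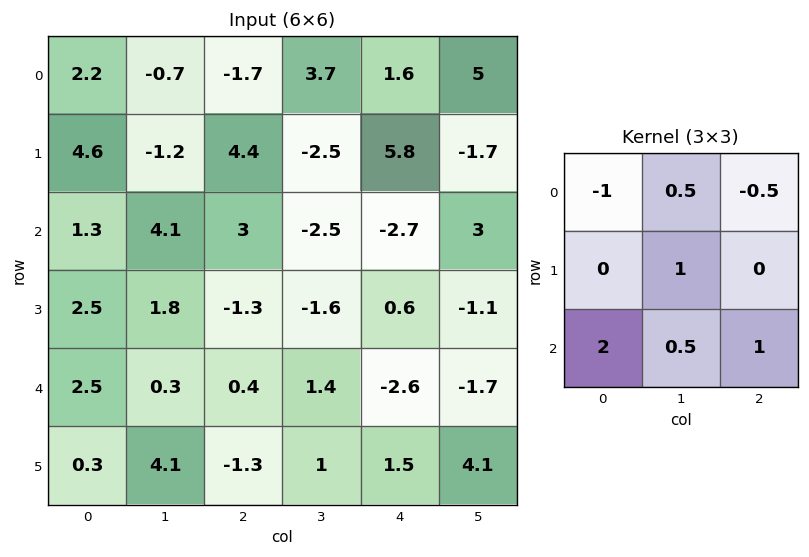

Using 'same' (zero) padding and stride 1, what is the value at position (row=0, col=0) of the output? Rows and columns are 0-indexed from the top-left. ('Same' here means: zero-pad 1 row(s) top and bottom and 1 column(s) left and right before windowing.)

3.3

The receptive field on the zero-padded input at this output position is [0 0 0 / 0 2.2 -0.7 / 0 4.6 -1.2]. Elementwise product with the kernel and sum: 0·-1 + 0·0.5 + 0·-0.5 + 2.2·1 + 0·2 + 4.6·0.5 + -1.2·1.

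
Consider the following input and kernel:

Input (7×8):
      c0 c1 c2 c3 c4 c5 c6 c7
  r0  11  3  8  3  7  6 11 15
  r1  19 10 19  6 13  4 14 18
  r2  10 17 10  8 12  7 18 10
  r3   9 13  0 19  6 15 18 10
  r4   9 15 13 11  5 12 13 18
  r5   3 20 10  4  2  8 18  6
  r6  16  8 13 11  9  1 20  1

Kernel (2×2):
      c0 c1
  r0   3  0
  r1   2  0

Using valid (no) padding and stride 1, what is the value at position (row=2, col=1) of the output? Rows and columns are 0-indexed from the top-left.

77

The receptive field on the input at this output position is [17 10 / 13 0]. Elementwise product with the kernel and sum: 17·3 + 13·2.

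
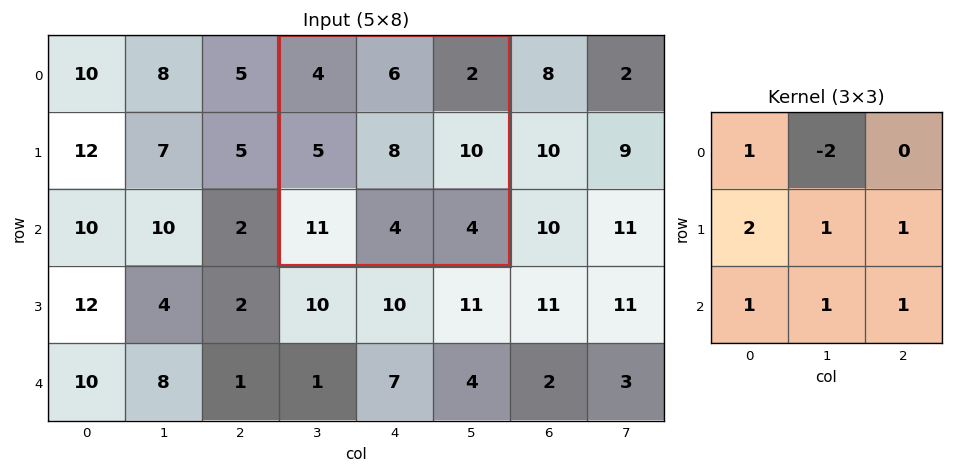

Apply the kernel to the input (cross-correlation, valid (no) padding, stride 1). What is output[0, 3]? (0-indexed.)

39

The receptive field on the input at this output position is [4 6 2 / 5 8 10 / 11 4 4]. Elementwise product with the kernel and sum: 4·1 + 6·-2 + 5·2 + 8·1 + 10·1 + 11·1 + 4·1 + 4·1.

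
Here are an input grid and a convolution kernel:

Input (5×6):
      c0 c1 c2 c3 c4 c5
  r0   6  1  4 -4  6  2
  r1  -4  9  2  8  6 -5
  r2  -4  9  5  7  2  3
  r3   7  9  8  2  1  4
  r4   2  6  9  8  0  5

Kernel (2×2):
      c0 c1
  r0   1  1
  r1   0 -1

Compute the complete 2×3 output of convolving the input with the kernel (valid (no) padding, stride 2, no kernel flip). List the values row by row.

-2 -8 13
-4 10 1

Output[0,0]: The receptive field on the input at this output position is [6 1 / -4 9]. Elementwise product with the kernel and sum: 6·1 + 1·1 + 9·-1.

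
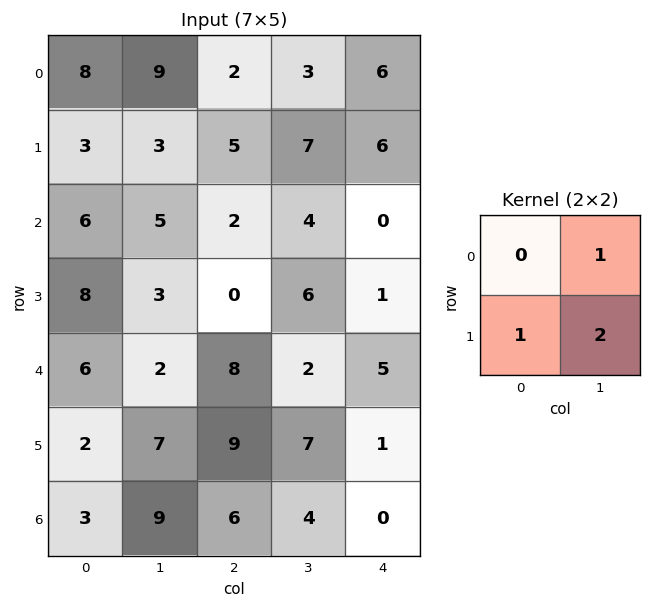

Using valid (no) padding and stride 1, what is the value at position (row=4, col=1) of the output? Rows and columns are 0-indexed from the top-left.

The receptive field on the input at this output position is [2 8 / 7 9]. Elementwise product with the kernel and sum: 8·1 + 7·1 + 9·2.

33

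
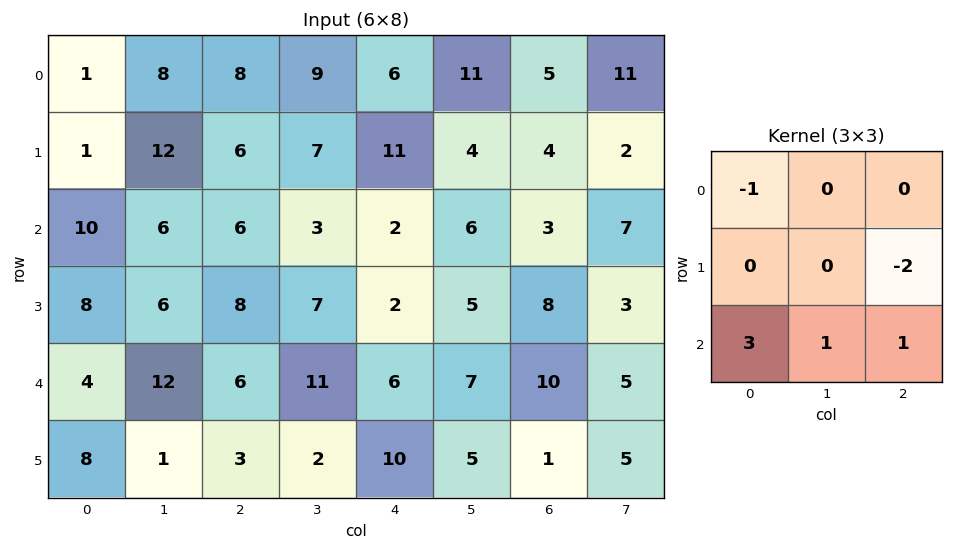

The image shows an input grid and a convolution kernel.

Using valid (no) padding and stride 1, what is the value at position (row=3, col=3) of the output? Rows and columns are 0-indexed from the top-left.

0

The receptive field on the input at this output position is [7 2 5 / 11 6 7 / 2 10 5]. Elementwise product with the kernel and sum: 7·-1 + 7·-2 + 2·3 + 10·1 + 5·1.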